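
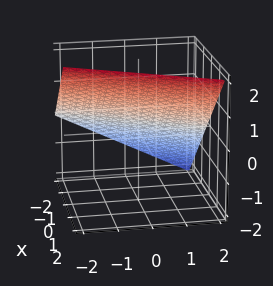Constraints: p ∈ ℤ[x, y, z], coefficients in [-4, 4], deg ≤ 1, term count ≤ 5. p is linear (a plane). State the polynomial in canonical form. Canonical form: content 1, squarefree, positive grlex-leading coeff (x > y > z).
2*x - y - 2*z + 2

First, the degree is 1 — every cross-section is a straight line — this is a plane.
Next, from the visible intercepts: it meets the z-axis at z = 1 (among the integer gridlines); it crosses the x-axis at the gridline x = -1.
Finally, the integer polynomial consistent with all of this is the stated p. Check: (0, 2, 0) on the y-axis lies on the surface, and p(0, 2, 0) = 0. ✓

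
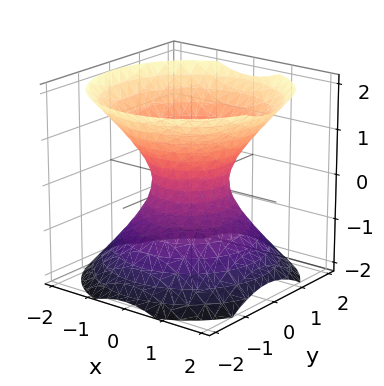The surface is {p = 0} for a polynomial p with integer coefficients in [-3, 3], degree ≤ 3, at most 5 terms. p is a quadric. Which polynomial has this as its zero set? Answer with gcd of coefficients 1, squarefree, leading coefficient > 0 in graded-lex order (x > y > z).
3*x^2 + 3*y^2 - 3*z^2 - 2

First, degree: one connected sheet with a waist; a quadric, so deg p = 2.
Next, symmetries: rotational symmetry about the z-axis ⇒ p depends on x, y only through x² + y²; the z ↦ −z reflection is a symmetry, so z appears only in even powers.
Then, checking where it meets the axes: the surface avoids every integer z-axis point in the box; a circular section at z = -1 has radius between 1 and 2.
Finally, the integer polynomial consistent with all of this is the stated p.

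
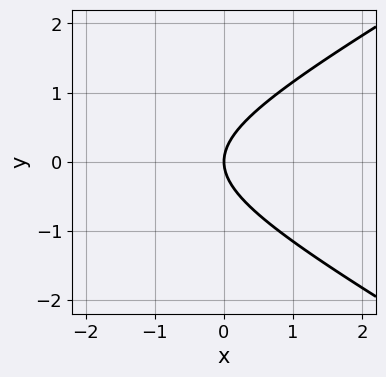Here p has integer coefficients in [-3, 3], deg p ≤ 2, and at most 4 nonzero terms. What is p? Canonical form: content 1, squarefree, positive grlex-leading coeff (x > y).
x^2 - 3*y^2 + 3*x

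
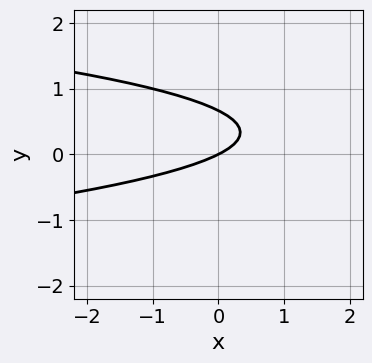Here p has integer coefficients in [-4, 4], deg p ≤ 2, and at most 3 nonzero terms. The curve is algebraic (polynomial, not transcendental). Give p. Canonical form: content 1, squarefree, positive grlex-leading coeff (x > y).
3*y^2 + x - 2*y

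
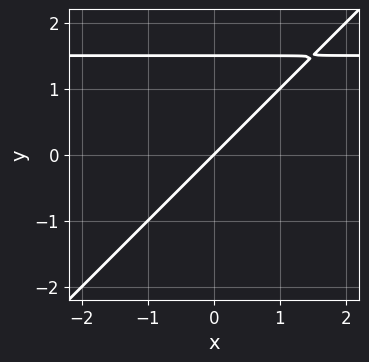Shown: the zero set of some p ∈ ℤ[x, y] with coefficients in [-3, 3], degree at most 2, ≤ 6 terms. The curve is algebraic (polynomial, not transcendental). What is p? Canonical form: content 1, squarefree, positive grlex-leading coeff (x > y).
2*x*y - 2*y^2 - 3*x + 3*y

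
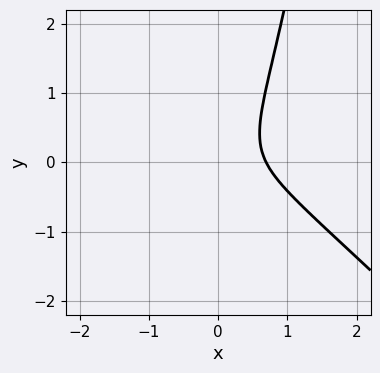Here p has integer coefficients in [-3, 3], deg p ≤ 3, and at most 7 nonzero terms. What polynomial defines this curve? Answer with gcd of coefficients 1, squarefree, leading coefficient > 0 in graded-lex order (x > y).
3*x^3 + 3*x^2*y + x*y - 2*y^2 - 1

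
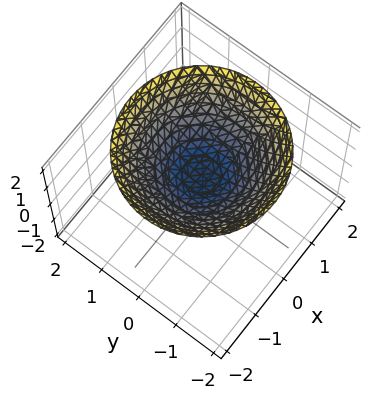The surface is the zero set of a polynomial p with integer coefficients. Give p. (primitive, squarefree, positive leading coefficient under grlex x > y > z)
x^2 + y^2 - 2*z + 1

First, degree: the shape is more complex than any degree-1 surface, so deg p = 2.
Next, symmetries: the surface is invariant under rotation about z: p = q(x² + y², z).
Next, reading off the gridlines: it misses every integer gridline on the y-axis; a circular section at z = 1 has radius exactly 1; it misses every integer gridline on the x-axis.
Finally, matching integer coefficients to the picture gives p.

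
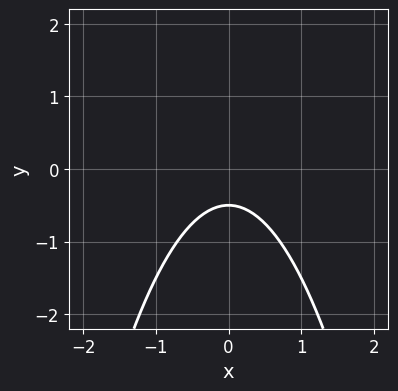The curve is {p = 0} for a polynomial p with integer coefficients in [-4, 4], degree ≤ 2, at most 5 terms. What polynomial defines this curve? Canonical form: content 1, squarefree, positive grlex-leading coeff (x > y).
2*x^2 + 2*y + 1

1. The degree is 2 — the shape is more complex than any degree-1 curve.
2. Symmetries: the x ↦ −x reflection is a symmetry, so x appears only in even powers.
3. From the visible intercepts: it misses every integer gridline on the x-axis.
4. Solving for integer coefficients yields p as stated.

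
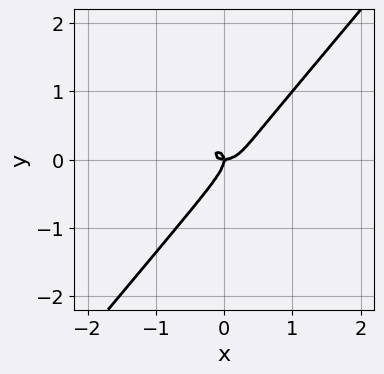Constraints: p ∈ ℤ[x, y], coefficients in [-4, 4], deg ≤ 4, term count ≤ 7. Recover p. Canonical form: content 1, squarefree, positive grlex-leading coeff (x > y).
2*x^3 - x^2*y + 3*x*y^2 - 3*y^3 - x*y

1. The degree is 3 — no degree-2 curve has this shape.
2. Against the integer gridlines: one x-axis crossing is at x = 0; it meets the y-axis at y = 0 (among the integer gridlines).
3. The integer polynomial consistent with all of this is the stated p.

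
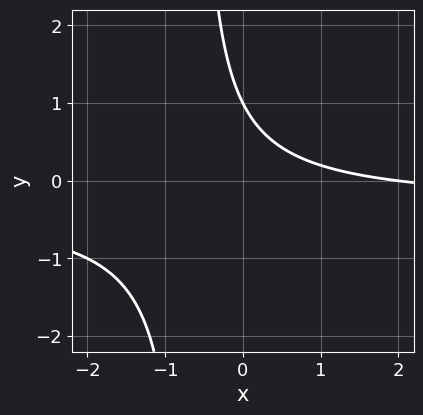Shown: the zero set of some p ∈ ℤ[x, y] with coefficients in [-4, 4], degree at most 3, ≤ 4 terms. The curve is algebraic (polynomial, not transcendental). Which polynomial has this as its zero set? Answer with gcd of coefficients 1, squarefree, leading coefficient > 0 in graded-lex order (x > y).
3*x*y + x + 2*y - 2

First, the degree is 2 — a generic line meets the curve in up to 2 points.
Then, against the integer gridlines: it crosses the x-axis at the gridline x = 2; one y-axis crossing is at y = 1.
Finally, these observations pin down the coefficients.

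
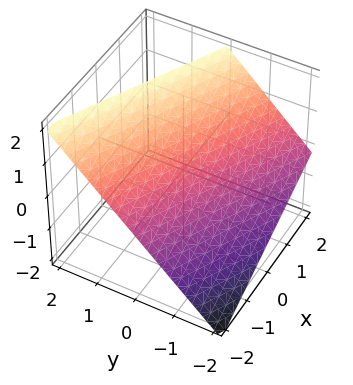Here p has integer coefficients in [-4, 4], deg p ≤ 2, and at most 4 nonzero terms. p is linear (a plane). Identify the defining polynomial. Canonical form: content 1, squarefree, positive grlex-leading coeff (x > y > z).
First, the degree is 1 — every cross-section is a straight line — this is a plane.
Then, against the integer gridlines: it meets the y-axis at y = -1 (among the integer gridlines); one z-axis crossing is at z = 1; it crosses the x-axis at the gridline x = -2.
Finally, assembling these constraints gives the stated polynomial.

x + 2*y - 2*z + 2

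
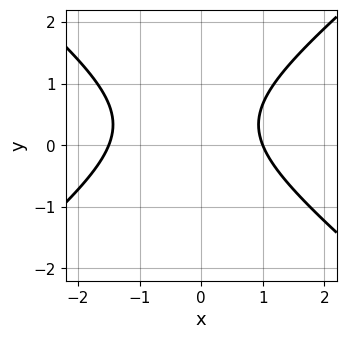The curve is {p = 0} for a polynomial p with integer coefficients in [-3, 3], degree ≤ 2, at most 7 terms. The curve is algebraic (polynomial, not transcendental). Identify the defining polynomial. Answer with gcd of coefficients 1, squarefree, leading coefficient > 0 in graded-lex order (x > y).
2*x^2 - 3*y^2 + x + 2*y - 3

Degree: no degree-1 curve has this shape, so deg p = 2.
Reading off the gridlines: it crosses the x-axis at the gridline x = 1; the curve avoids every integer y-axis point in the box.
Fitting integer coefficients to these (and the overall shape) gives p.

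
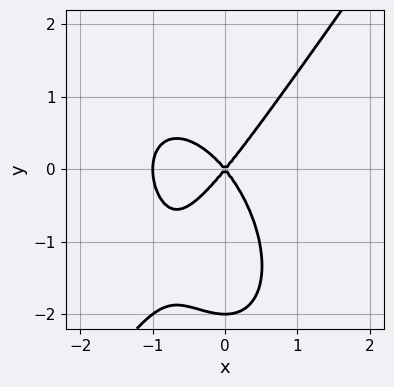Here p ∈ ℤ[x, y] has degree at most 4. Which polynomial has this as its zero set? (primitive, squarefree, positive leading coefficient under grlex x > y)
(a) deg p = 3. No degree-2 curve has this shape.
(b) From the visible intercepts: the y-axis gridline crossings are at y ∈ {-2, 0}; the x-axis gridline crossings are at x ∈ {-1, 0}.
(c) Matching integer coefficients to the picture gives p.

3*x^3 - y^3 + 3*x^2 - 2*y^2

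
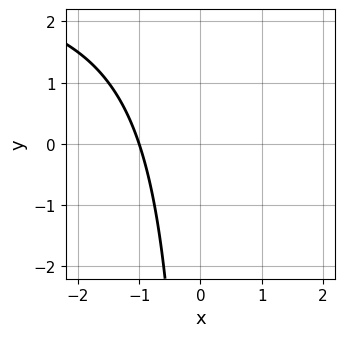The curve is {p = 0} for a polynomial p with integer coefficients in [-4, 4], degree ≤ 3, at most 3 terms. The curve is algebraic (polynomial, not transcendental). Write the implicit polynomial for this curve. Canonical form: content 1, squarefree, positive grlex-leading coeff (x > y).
1. deg p = 2. The shape is more complex than any degree-1 curve.
2. From the axis intercepts and sections: no y-intercept at any integer in the box; it crosses the x-axis at the gridline x = -1.
3. Matching integer coefficients to the picture gives p.

x*y - 3*x - 3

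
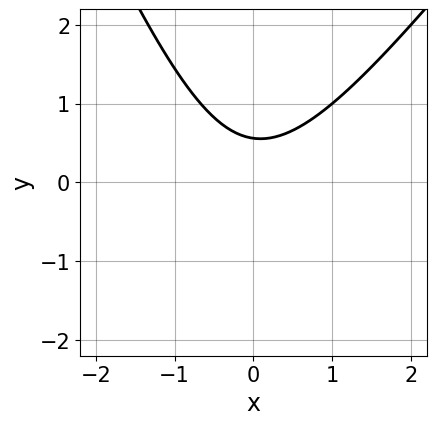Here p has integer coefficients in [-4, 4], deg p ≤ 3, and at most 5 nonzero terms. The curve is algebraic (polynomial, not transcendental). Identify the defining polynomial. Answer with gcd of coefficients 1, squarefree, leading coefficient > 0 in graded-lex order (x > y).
3*x^2 - x*y - y^2 - 3*y + 2

The degree is 2 — a generic line meets the curve in up to 2 points.
Observable constraints: no x-intercept at any integer in the box.
Fitting integer coefficients to these (and the overall shape) gives p.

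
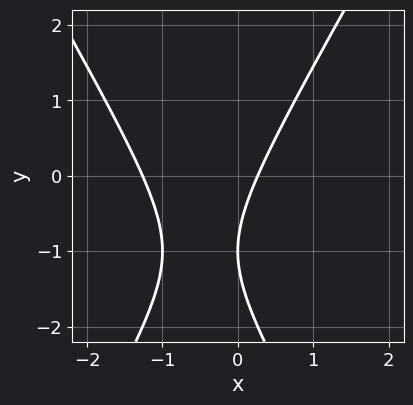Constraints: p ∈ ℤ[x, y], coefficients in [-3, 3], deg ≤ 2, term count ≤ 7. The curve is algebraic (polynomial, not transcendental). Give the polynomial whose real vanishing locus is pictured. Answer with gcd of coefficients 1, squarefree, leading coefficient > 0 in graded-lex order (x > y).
First, degree: no degree-1 curve has this shape, so deg p = 2.
Then, observable constraints: it crosses the y-axis at the gridline y = -1.
Finally, together with the visible shape, these determine p as stated.

3*x^2 - y^2 + 3*x - 2*y - 1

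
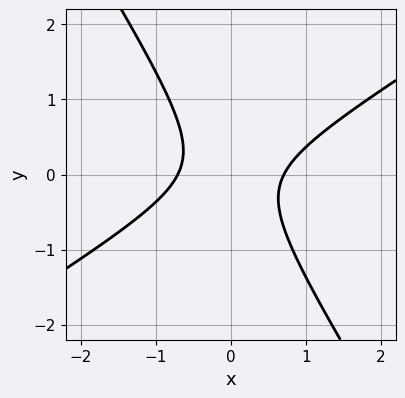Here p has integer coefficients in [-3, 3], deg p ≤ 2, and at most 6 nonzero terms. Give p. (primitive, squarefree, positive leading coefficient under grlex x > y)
2*x^2 - 2*x*y - 2*y^2 - 1

First, the degree is 2 — no degree-1 curve has this shape.
Then, against the integer gridlines: no y-intercept at any integer in the box.
Finally, together with the visible shape, these determine p as stated.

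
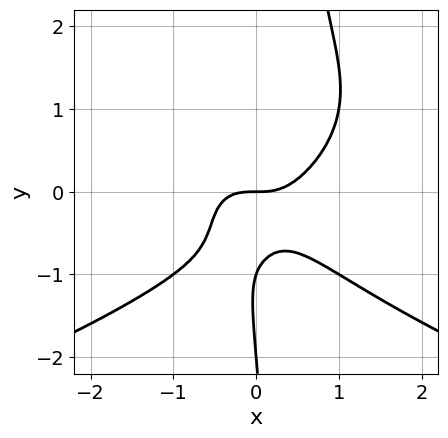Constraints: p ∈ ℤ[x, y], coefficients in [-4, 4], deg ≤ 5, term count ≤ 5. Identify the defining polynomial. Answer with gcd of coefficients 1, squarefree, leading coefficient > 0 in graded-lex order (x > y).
1. Degree: the shape is more complex than any degree-3 curve, so deg p = 4.
2. Observable constraints: the y-axis gridline crossings are at y ∈ {-2, -1, 0}; it meets the x-axis at x = 0 (among the integer gridlines).
3. Putting this together gives p.

3*x*y^3 + 3*x^3 - y^3 - 3*y^2 - 2*y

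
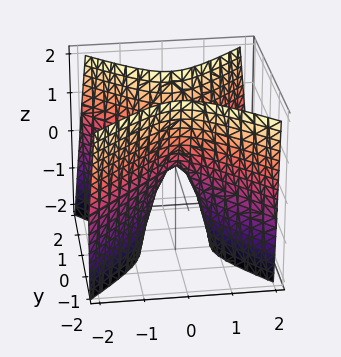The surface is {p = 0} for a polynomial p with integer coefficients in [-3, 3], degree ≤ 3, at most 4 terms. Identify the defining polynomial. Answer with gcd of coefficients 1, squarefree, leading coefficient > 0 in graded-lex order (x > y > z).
(a) The degree is 2 — a saddle surface; a quadric.
(b) Symmetries: it's symmetric under y → −y, forcing even powers of y; the x ↦ −x reflection is a symmetry, so x appears only in even powers.
(c) Against the integer gridlines: it meets the x-axis at x = 0 (among the integer gridlines); it crosses the y-axis at the gridline y = 0.
(d) Solving for integer coefficients yields p as stated.

3*x^2 - 3*y^2 + z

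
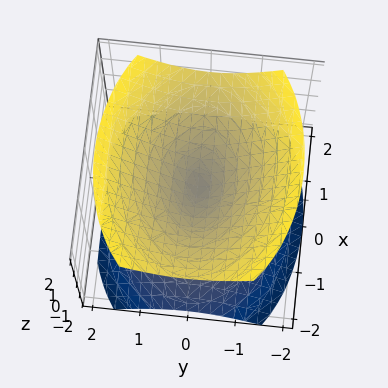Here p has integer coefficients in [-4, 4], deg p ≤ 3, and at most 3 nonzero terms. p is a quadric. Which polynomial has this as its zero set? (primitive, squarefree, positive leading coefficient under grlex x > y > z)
x^2 + 2*y^2 - 2*z^2

1. I count 2 distinct pieces.
2. The degree is 2 — two nappes meeting at a single point; a quadric.
3. Symmetries: mirror symmetry x ↦ −x ⇒ only even powers of x; it's symmetric under y → −y, forcing even powers of y; the z ↦ −z reflection is a symmetry, so z appears only in even powers.
4. From the visible intercepts: one y-axis crossing is at y = 0; it crosses the z-axis at the gridline z = 0; it crosses the x-axis at the gridline x = 0.
5. Matching integer coefficients to the picture gives p.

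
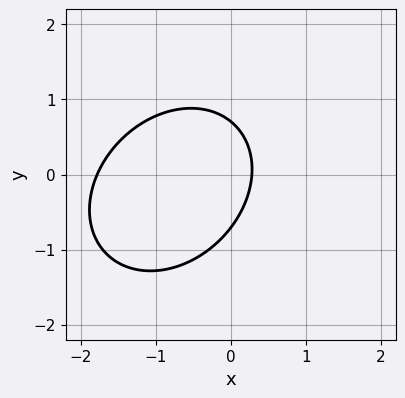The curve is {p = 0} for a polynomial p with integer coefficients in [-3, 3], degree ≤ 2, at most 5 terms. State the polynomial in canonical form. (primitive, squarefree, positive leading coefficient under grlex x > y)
First, the degree is 2 — a generic line meets the curve in up to 2 points.
Finally, putting this together gives p.

2*x^2 - x*y + 2*y^2 + 3*x - 1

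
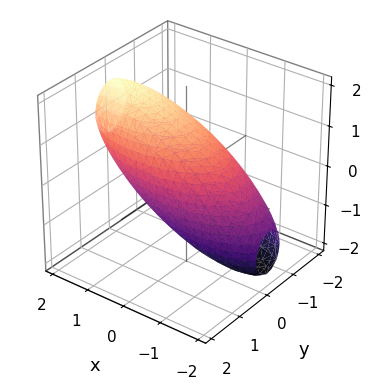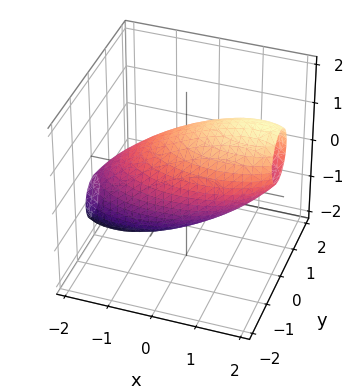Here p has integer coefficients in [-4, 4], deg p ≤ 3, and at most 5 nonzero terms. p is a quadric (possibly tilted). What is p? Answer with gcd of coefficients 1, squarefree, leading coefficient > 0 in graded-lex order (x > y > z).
The degree is 2 — a generic line meets the surface in up to 2 points.
Observable constraints: among the integer gridlines, it crosses the y-axis at y ∈ {-1, 1}.
The integer polynomial consistent with all of this is the stated p.

x^2 - 2*x*z + 3*y^2 + 2*z^2 - 3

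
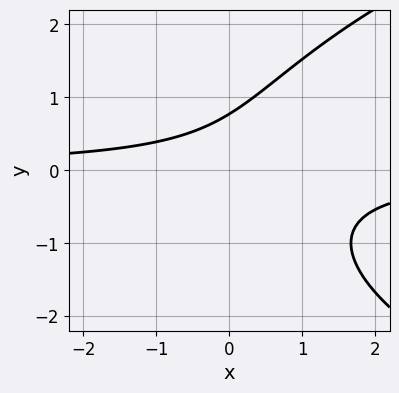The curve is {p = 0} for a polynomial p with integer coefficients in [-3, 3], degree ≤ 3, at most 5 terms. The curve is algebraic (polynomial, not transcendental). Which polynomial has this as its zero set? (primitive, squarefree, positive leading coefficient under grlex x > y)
y^3 - 3*x*y + 2*y - 2

First, degree: no degree-2 curve has this shape, so deg p = 3.
Next, from the visible intercepts: it misses every integer gridline on the x-axis.
Finally, matching integer coefficients to the picture gives p.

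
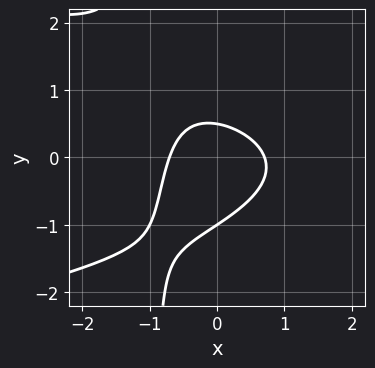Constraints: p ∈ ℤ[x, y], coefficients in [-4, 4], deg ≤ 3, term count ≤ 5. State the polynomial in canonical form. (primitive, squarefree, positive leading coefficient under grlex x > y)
2*x*y^2 + 2*x^2 + 2*y^2 + y - 1

1. The degree is 3 — no degree-2 curve has this shape.
2. Checking where it meets the axes: one y-axis crossing is at y = -1.
3. Assembling these constraints gives the stated polynomial.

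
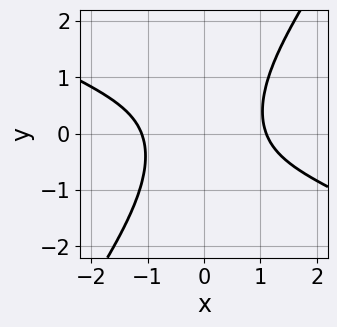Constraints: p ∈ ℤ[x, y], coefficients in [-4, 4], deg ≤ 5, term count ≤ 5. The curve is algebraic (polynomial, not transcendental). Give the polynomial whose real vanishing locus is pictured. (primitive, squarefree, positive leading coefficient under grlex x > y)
2*x^4 + 3*x^3*y - 3*x^2*y^2 - y^2 - 3

1. The degree is 4 — a generic line meets the curve in up to 4 points.
2. Against the integer gridlines: no y-intercept at any integer in the box.
3. Solving for integer coefficients yields p as stated.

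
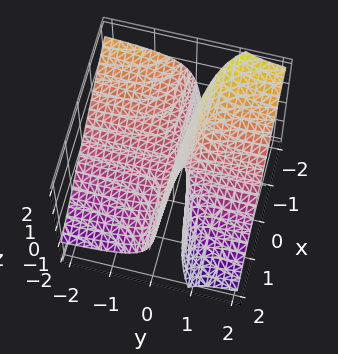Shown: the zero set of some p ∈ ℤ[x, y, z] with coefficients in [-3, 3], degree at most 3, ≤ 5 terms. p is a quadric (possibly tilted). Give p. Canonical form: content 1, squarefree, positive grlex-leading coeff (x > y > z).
(a) deg p = 2.
(b) Against the integer gridlines: every point of the y-axis in the box is on the surface; every point of the x-axis in the box is on the surface; it meets the z-axis at z = 0 (among the integer gridlines).
(c) Assembling these constraints gives the stated polynomial.

2*x*y + 3*y*z - z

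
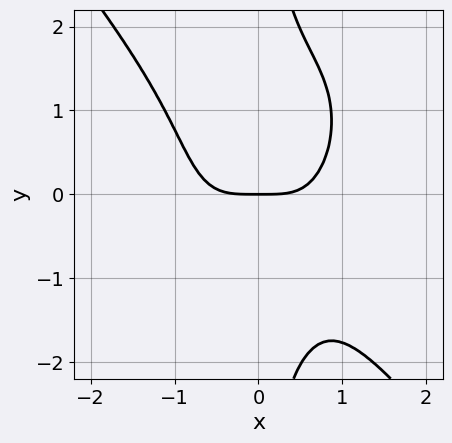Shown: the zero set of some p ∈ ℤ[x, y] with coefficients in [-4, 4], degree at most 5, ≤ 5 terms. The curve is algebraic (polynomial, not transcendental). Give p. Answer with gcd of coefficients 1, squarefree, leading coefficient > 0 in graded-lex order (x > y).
2*x^4 + x*y^3 - 2*y

The degree is 4 — no degree-3 curve has this shape.
Observable constraints: it meets the y-axis at y = 0 (among the integer gridlines); it meets the x-axis at x = 0 (among the integer gridlines).
These observations pin down the coefficients.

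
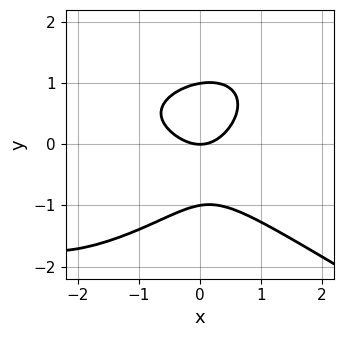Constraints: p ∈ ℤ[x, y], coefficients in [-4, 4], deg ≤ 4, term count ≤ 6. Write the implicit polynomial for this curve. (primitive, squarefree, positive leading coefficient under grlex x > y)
(a) The degree is 3 — a generic line meets the curve in up to 3 points.
(b) Observable constraints: among the integer gridlines, it crosses the y-axis at y ∈ {-1, 0, 1}; one x-axis crossing is at x = 0.
(c) Putting this together gives p.

x^3 - x*y^2 + 3*y^3 + 3*x^2 - 3*y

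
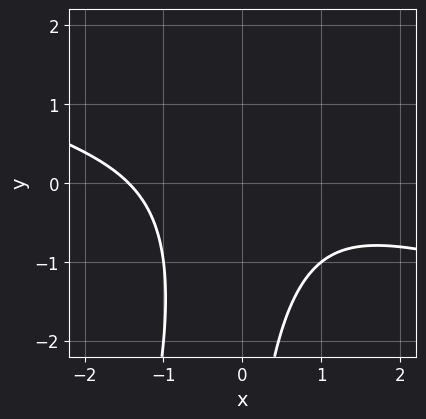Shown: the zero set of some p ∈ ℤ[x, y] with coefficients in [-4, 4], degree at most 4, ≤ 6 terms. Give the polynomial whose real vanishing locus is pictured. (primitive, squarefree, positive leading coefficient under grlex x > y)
x^3 + 3*x^2*y - x*y^2 + 3

1. Degree: a generic line meets the curve in up to 3 points, so deg p = 3.
2. From the visible intercepts: no y-intercept at any integer in the box.
3. Together with the visible shape, these determine p as stated.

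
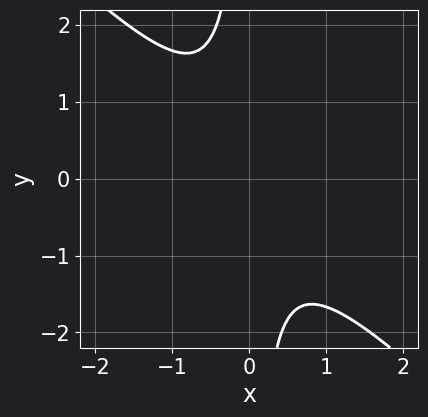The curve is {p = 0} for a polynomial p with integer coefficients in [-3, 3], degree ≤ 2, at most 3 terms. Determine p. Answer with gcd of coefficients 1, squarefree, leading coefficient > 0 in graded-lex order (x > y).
3*x^2 + 3*x*y + 2

(a) The degree is 2 — the shape is more complex than any degree-1 curve.
(b) Checking where it meets the axes: the curve avoids every integer y-axis point in the box; no x-intercept at any integer in the box.
(c) The integer polynomial consistent with all of this is the stated p.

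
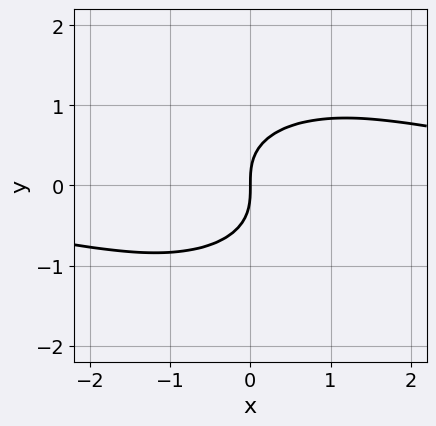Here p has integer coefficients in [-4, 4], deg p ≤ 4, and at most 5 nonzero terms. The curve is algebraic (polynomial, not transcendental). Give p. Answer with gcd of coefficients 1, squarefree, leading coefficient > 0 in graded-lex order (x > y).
x^2*y + 2*y^3 - 2*x

(a) Degree: a generic line meets the curve in up to 3 points, so deg p = 3.
(b) From the axis intercepts and sections: it crosses the x-axis at the gridline x = 0; one y-axis crossing is at y = 0.
(c) These observations pin down the coefficients.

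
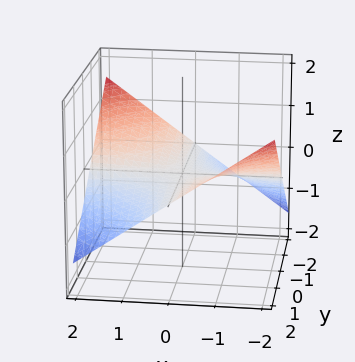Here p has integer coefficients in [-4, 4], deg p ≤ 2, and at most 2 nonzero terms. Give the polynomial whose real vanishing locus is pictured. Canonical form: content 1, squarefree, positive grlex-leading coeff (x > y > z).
x*y + 3*z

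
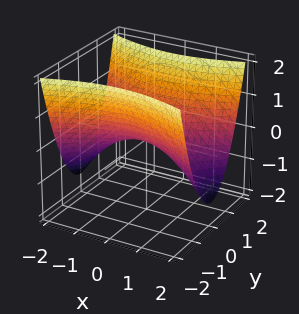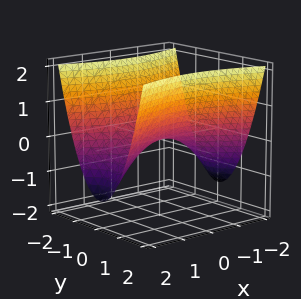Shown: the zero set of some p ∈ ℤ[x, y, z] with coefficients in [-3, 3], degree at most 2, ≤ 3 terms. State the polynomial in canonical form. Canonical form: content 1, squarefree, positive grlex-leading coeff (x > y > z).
First, the degree is 2 — a saddle surface; a quadric.
Next, symmetries: it's symmetric under y → −y, forcing even powers of y; mirror symmetry x ↦ −x ⇒ only even powers of x.
Next, from the axis intercepts and sections: it meets the y-axis at y = 0 (among the integer gridlines); it crosses the z-axis at the gridline z = 0; it meets the x-axis at x = 0 (among the integer gridlines).
Finally, matching integer coefficients to the picture gives p.

x^2 - 3*y^2 + 3*z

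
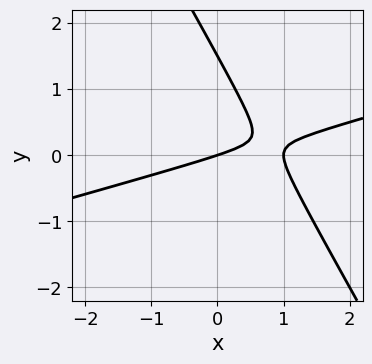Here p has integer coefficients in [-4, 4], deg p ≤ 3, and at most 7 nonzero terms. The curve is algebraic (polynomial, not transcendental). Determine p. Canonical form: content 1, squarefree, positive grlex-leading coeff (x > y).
x^2 - 3*x*y - 2*y^2 - x + 3*y

First, deg p = 2. A generic line meets the curve in up to 2 points.
Next, from the visible intercepts: the x-axis gridline crossings are at x ∈ {0, 1}; one y-axis crossing is at y = 0.
Finally, assembling these constraints gives the stated polynomial.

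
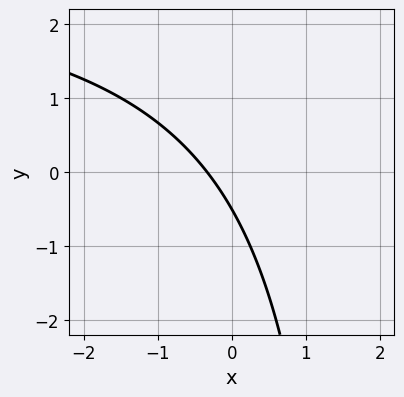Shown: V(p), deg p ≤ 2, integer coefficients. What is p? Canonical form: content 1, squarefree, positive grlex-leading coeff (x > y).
x*y - 3*x - 2*y - 1

1. Degree: the shape is more complex than any degree-1 curve, so deg p = 2.
2. Solving for integer coefficients yields p as stated.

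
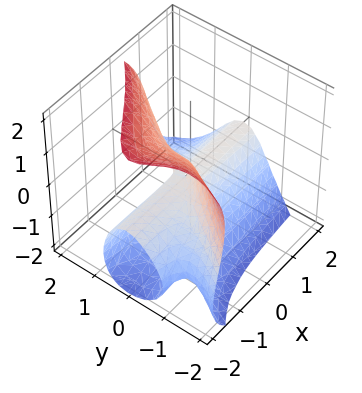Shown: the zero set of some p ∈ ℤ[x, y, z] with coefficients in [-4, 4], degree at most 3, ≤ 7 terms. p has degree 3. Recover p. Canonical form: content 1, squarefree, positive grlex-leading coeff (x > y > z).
3*x*y^2 - 2*y^3 + z^3 + 2*x*z + y^2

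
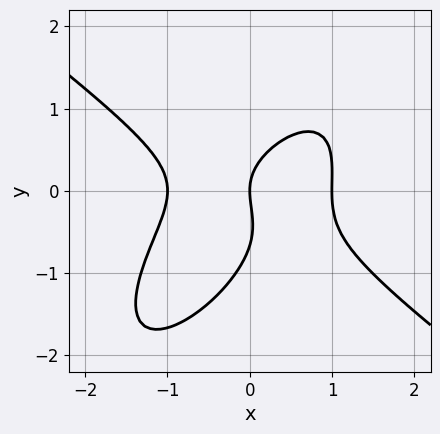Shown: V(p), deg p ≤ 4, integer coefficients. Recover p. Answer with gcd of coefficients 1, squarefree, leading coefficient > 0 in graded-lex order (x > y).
3*x^3 - 3*x*y^2 + 3*y^3 + 2*y^2 - 3*x

deg p = 3.
Observable constraints: the x-axis gridline crossings are at x ∈ {-1, 0, 1}; it meets the y-axis at y = 0 (among the integer gridlines).
Putting this together gives p.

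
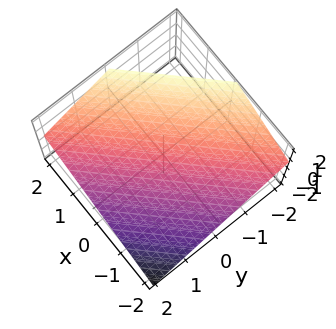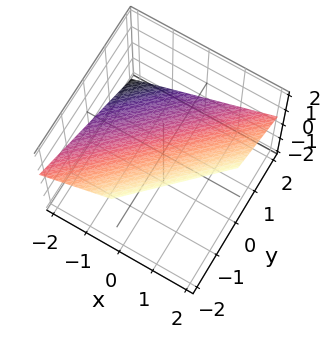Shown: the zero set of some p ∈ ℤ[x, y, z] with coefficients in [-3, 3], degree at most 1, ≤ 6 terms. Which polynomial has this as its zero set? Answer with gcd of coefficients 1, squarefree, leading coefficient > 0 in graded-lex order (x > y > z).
1. deg p = 1. Every cross-section is a straight line — this is a plane.
2. Observable constraints: it meets the y-axis at y = 1 (among the integer gridlines); one x-axis crossing is at x = -1.
3. Solving for integer coefficients yields p as stated.

2*x - 2*y - 3*z + 2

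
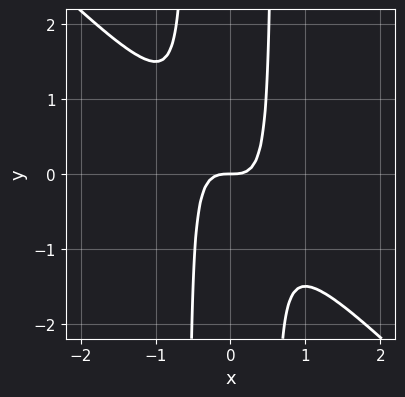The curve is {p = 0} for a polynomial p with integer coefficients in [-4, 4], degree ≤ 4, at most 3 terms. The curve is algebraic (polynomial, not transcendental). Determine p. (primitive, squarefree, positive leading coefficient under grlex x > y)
3*x^3 + 3*x^2*y - y

(a) The degree is 3 — the shape is more complex than any degree-2 curve.
(b) From the axis intercepts and sections: one y-axis crossing is at y = 0; it crosses the x-axis at the gridline x = 0.
(c) Fitting integer coefficients to these (and the overall shape) gives p.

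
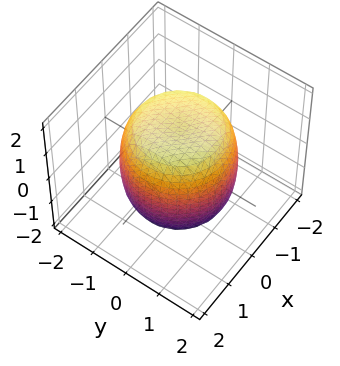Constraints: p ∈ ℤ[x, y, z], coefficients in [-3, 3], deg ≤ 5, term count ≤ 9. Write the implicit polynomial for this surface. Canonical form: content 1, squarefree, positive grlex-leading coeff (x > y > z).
First, the degree is 4 — the shape is more complex than any degree-3 surface.
Then, symmetry: every cross-section ⟂ z is a circle, so x, y appear only via x² + y².
Then, observable constraints: a circular section at z = 1 has radius between 1 and 2.
Finally, fitting integer coefficients to these (and the overall shape) gives p.

x^4 + 2*x^2*y^2 + y^4 - x^2 - y^2 + z^2 - 2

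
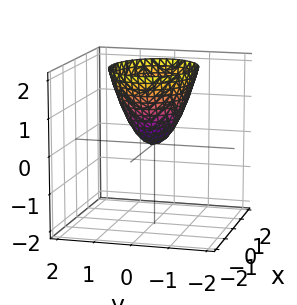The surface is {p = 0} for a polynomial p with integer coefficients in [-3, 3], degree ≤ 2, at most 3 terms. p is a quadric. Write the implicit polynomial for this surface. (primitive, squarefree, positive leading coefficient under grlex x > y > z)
2*x^2 + 3*y^2 - 2*z

(a) The degree is 2 — a paraboloid; a quadric.
(b) Symmetries: it's symmetric under y → −y, forcing even powers of y; it's symmetric under x → −x, forcing even powers of x.
(c) Observable constraints: it crosses the y-axis at the gridline y = 0; one z-axis crossing is at z = 0; it meets the x-axis at x = 0 (among the integer gridlines).
(d) Fitting integer coefficients to these (and the overall shape) gives p.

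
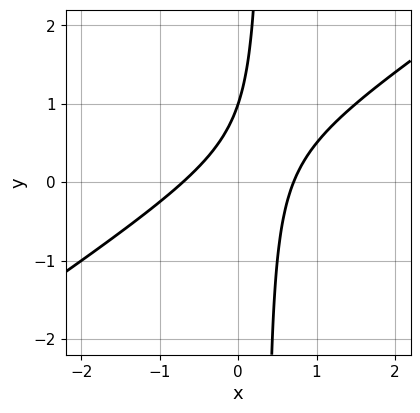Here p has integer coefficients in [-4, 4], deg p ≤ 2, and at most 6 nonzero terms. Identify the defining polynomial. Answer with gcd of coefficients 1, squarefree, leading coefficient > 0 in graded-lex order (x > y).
2*x^2 - 3*x*y + y - 1

1. Degree: the shape is more complex than any degree-1 curve, so deg p = 2.
2. From the axis intercepts and sections: it meets the y-axis at y = 1 (among the integer gridlines).
3. Matching integer coefficients to the picture gives p.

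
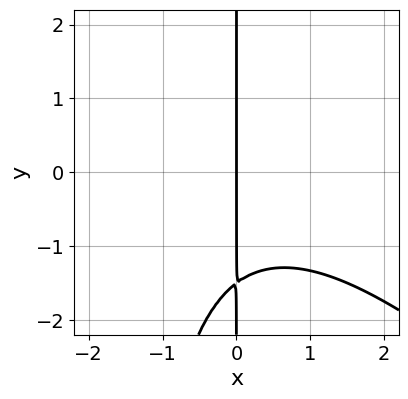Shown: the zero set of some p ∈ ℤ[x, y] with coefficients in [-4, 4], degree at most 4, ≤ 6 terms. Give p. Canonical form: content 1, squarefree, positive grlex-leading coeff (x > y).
x^3 + x^2*y + 2*x*y + 3*x

1. The degree is 3 — a generic line meets the curve in up to 3 points.
2. Reading off the gridlines: the visible y-axis segment lies entirely on the curve; it crosses the x-axis at the gridline x = 0.
3. Solving for integer coefficients yields p as stated.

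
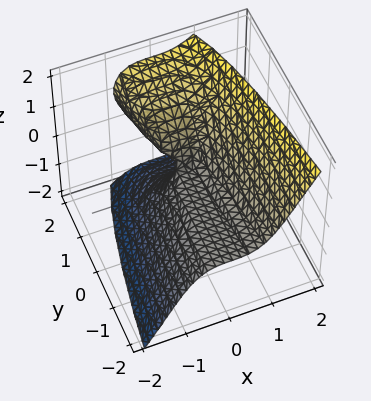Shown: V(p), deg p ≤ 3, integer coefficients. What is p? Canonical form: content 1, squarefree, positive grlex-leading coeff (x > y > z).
3*x^3 - z^3 + 2*y*z - z

First, the degree is 3 — the shape is more complex than any degree-2 surface.
Then, from the axis intercepts and sections: one x-axis crossing is at x = 0; it meets the z-axis at z = 0 (among the integer gridlines); every point of the y-axis in the box is on the surface.
Finally, assembling these constraints gives the stated polynomial.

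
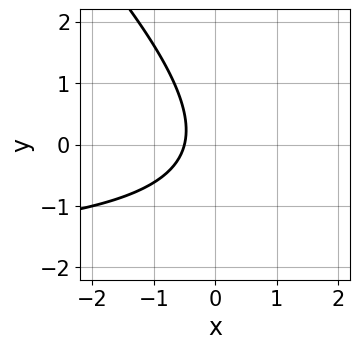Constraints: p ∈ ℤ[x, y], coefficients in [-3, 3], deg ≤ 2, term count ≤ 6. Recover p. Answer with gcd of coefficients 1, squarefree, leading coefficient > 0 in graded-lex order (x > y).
x*y + y^2 + 2*x + 1

(a) deg p = 2.
(b) Against the integer gridlines: no y-intercept at any integer in the box.
(c) Matching integer coefficients to the picture gives p.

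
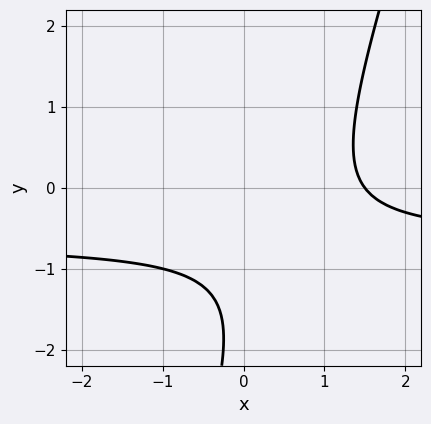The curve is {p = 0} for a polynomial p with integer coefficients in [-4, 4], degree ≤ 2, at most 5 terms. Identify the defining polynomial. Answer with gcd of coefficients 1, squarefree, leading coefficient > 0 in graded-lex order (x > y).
3*x*y - y^2 + 2*x - 3*y - 3

1. Degree: a generic line meets the curve in up to 2 points, so deg p = 2.
2. Reading off the gridlines: it misses every integer gridline on the y-axis.
3. Matching integer coefficients to the picture gives p.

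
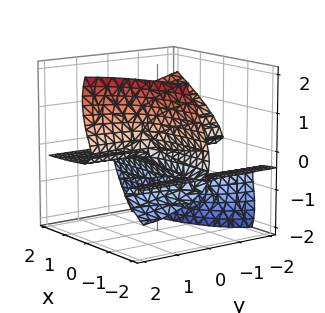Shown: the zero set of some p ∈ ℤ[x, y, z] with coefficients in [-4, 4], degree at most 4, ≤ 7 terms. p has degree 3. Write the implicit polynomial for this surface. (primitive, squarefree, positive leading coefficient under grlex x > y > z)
First, I count 2 distinct pieces. They look like related sheets of one shape, so recover p as a whole.
Then, degree: no degree-2 surface has this shape, so deg p = 3.
Next, checking where it meets the axes: every point of the y-axis in the box is on the surface; the visible x-axis segment lies entirely on the surface.
Finally, matching integer coefficients to the picture gives p.

3*x*y*z - 3*y*z^2 + 2*z^3 + x*y + z^2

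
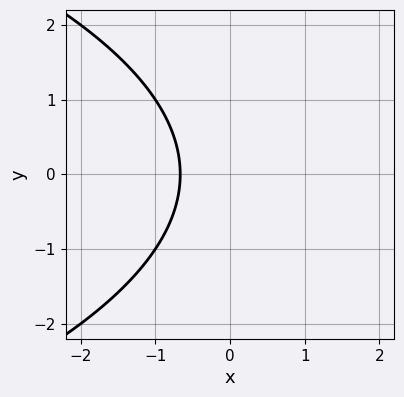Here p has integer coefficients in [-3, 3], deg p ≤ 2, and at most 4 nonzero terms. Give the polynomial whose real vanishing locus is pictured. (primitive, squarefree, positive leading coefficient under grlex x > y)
y^2 + 3*x + 2

(a) deg p = 2. No degree-1 curve has this shape.
(b) Symmetries: the y ↦ −y reflection is a symmetry, so y appears only in even powers.
(c) Against the integer gridlines: the curve avoids every integer y-axis point in the box.
(d) Solving for integer coefficients yields p as stated.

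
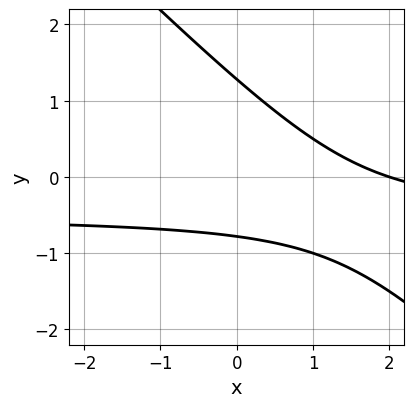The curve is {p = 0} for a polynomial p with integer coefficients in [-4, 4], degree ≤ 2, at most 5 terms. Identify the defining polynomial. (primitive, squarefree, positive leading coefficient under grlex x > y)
1. deg p = 2. No degree-1 curve has this shape.
2. Checking where it meets the axes: it meets the x-axis at x = 2 (among the integer gridlines).
3. Assembling these constraints gives the stated polynomial.

2*x*y + 2*y^2 + x - y - 2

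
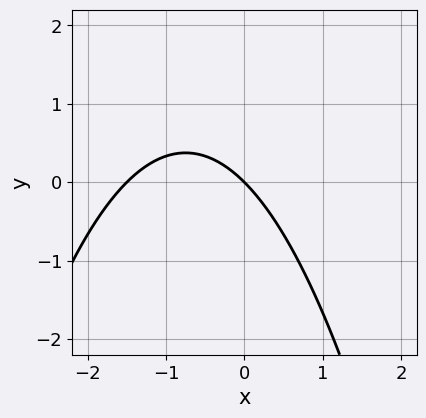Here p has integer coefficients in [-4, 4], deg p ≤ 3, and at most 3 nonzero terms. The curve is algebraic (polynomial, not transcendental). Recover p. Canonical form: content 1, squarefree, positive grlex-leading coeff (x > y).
2*x^2 + 3*x + 3*y

(a) Degree: the shape is more complex than any degree-1 curve, so deg p = 2.
(b) From the axis intercepts and sections: it crosses the y-axis at the gridline y = 0; it meets the x-axis at x = 0 (among the integer gridlines).
(c) Together with the visible shape, these determine p as stated.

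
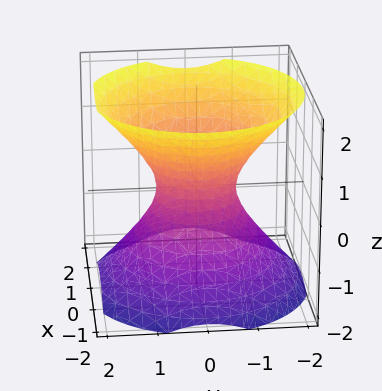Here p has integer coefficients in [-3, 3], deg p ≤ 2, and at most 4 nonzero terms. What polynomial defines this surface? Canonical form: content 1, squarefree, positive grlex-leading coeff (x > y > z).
deg p = 2. One connected sheet with a waist; a quadric.
Symmetries: mirror symmetry z ↦ −z ⇒ only even powers of z; the z-axis is an axis of rotation, so x and y enter only as x² + y².
From the axis intercepts and sections: the surface avoids every integer z-axis point in the box; a circular section at z = 1 has radius between 1 and 2.
Assembling these constraints gives the stated polynomial.

3*x^2 + 3*y^2 - 3*z^2 - 2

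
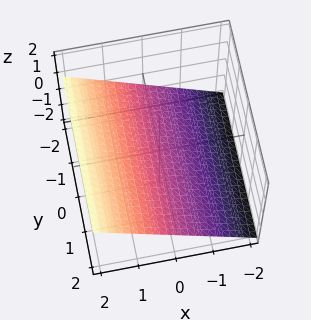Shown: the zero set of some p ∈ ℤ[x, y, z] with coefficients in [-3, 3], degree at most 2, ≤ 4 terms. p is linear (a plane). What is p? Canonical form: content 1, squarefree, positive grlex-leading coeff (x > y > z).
2*x - 3*z - 2

1. Degree: every cross-section is a straight line — this is a plane, so deg p = 1.
2. Observable constraints: it crosses the x-axis at the gridline x = 1; the surface avoids every integer y-axis point in the box.
3. Solving for integer coefficients yields p as stated.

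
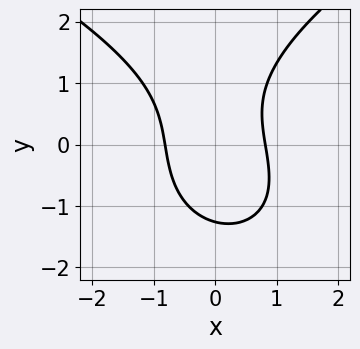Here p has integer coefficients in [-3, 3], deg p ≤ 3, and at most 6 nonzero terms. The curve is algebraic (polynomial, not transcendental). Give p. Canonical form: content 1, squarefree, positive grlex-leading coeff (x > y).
y^3 - 3*x^2 - x*y + 2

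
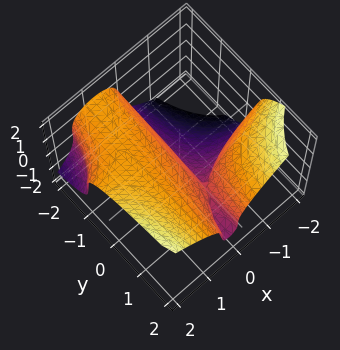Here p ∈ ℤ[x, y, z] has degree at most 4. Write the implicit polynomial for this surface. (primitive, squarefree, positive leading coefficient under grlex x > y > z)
Degree: a generic line meets the surface in up to 3 points, so deg p = 3.
Checking where it meets the axes: it meets the z-axis at z = 0 (among the integer gridlines); it meets the x-axis at x = 0 (among the integer gridlines); every point of the y-axis in the box is on the surface.
Putting this together gives p.

3*x^2*y - 2*z^3 - 3*x*y + 3*x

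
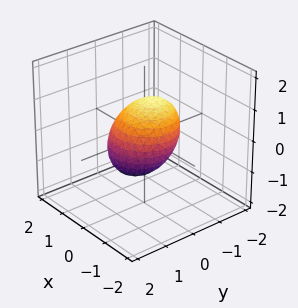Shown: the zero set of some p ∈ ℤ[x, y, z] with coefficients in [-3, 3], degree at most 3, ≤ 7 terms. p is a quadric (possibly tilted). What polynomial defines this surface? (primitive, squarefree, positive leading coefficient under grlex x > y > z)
First, deg p = 2. A generic line meets the surface in up to 2 points.
Next, from the visible intercepts: among the integer gridlines, it crosses the y-axis at y ∈ {-1, 1}; among the integer gridlines, it crosses the z-axis at z ∈ {-1, 1}.
Finally, assembling these constraints gives the stated polynomial. Check: (-1, 0, 0) on the x-axis lies on the surface, and p(-1, 0, 0) = 0. ✓

3*x^2 + 3*y^2 + 2*y*z + 3*z^2 - 3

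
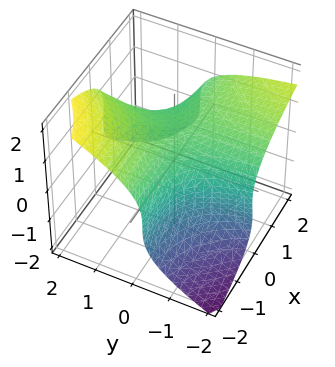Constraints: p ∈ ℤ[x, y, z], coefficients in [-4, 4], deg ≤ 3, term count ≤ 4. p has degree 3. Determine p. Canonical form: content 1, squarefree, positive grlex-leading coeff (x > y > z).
Degree: the shape is more complex than any degree-2 surface, so deg p = 3.
Against the integer gridlines: the surface avoids every integer x-axis point in the box; it misses every integer gridline on the y-axis.
These observations pin down the coefficients.

y*z^2 - 2*z^3 - 3*x*y + 2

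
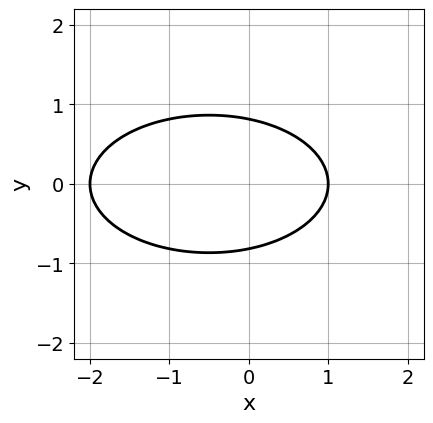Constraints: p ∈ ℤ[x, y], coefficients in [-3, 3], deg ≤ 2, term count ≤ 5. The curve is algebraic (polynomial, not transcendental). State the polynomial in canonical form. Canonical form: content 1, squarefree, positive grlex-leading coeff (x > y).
(a) Degree: a generic line meets the curve in up to 2 points, so deg p = 2.
(b) Symmetries: mirror symmetry y ↦ −y ⇒ only even powers of y.
(c) From the axis intercepts and sections: the x-axis gridline crossings are at x ∈ {-2, 1}.
(d) These observations pin down the coefficients.

x^2 + 3*y^2 + x - 2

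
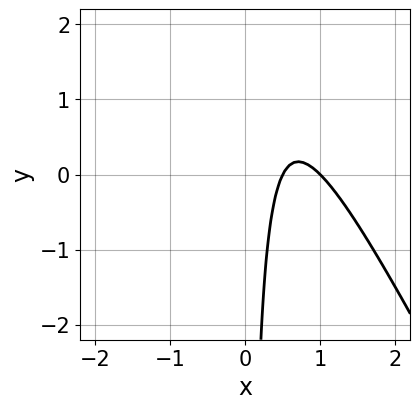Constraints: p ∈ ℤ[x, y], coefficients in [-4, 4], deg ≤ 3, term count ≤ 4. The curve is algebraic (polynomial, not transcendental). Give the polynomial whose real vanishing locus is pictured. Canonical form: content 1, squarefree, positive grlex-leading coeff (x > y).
(a) deg p = 2.
(b) Reading off the gridlines: no y-intercept at any integer in the box; one x-axis crossing is at x = 1.
(c) Fitting integer coefficients to these (and the overall shape) gives p.

2*x^2 + x*y - 3*x + 1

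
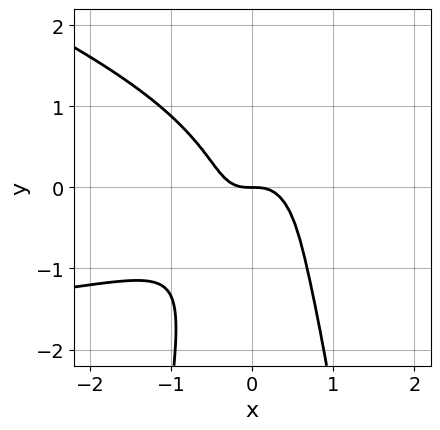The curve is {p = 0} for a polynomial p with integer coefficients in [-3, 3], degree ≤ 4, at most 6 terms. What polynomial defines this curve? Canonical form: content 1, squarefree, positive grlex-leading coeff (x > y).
x^3*y + 3*x^2*y^2 + 3*x^3 + y^3 + y

The degree is 4 — the shape is more complex than any degree-3 curve.
From the axis intercepts and sections: one y-axis crossing is at y = 0; one x-axis crossing is at x = 0.
Putting this together gives p.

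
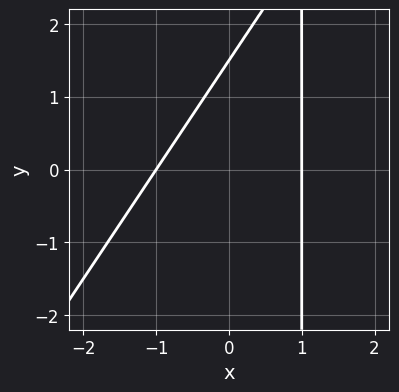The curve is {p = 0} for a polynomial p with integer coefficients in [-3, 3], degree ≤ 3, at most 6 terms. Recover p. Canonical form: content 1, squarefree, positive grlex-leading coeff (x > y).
3*x^2 - 2*x*y + 2*y - 3

Degree: the shape is more complex than any degree-1 curve, so deg p = 2.
Observable constraints: among the integer gridlines, it crosses the x-axis at x ∈ {-1, 1}.
The integer polynomial consistent with all of this is the stated p.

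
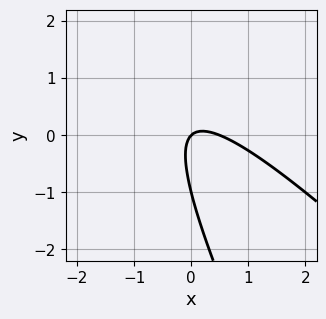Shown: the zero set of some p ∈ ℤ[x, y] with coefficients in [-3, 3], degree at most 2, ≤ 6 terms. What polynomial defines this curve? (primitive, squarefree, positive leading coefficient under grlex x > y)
(a) The degree is 2 — a generic line meets the curve in up to 2 points.
(b) Against the integer gridlines: among the integer gridlines, it crosses the y-axis at y ∈ {-1, 0}; one x-axis crossing is at x = 0.
(c) Together with the visible shape, these determine p as stated.

2*x^2 + 3*x*y + y^2 - x + y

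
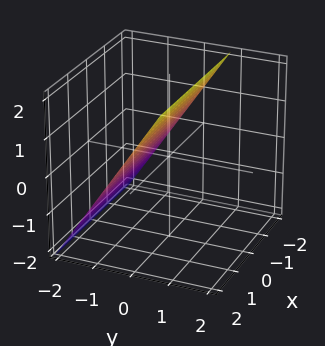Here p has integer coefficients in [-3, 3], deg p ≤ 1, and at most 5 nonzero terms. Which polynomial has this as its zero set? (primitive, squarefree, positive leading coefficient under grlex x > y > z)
1. Degree: every cross-section is a straight line — this is a plane, so deg p = 1.
2. From the axis intercepts and sections: it crosses the z-axis at the gridline z = 1; no x-intercept at any integer in the box.
3. Solving for integer coefficients yields p as stated.

3*y - 2*z + 2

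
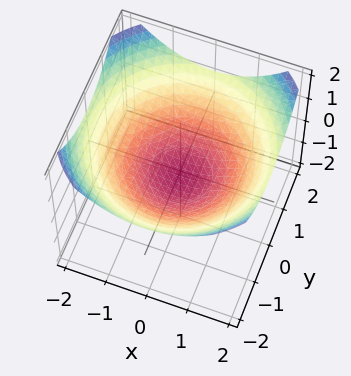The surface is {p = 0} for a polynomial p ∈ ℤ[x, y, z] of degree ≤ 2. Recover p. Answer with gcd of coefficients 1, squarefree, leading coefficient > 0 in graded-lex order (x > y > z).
x^2 + y^2 - 3*z - 1

1. deg p = 2. A generic line meets the surface in up to 2 points.
2. By symmetry, the surface is invariant under rotation about z: p = q(x² + y², z).
3. From the axis intercepts and sections: the x-axis gridline crossings are at x ∈ {-1, 1}; a circular section at z = 0 has radius exactly 1; the y-axis gridline crossings are at y ∈ {-1, 1}.
4. These observations pin down the coefficients.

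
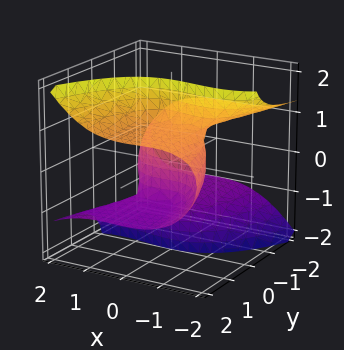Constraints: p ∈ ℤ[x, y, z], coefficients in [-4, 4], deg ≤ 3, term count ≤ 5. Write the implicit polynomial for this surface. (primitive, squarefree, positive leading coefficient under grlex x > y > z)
First, degree: no degree-2 surface has this shape, so deg p = 3.
Then, observable constraints: one y-axis crossing is at y = 0; the visible z-axis segment lies entirely on the surface.
Finally, the integer polynomial consistent with all of this is the stated p.

x^3 + x^2*z - 3*y*z^2 + 3*y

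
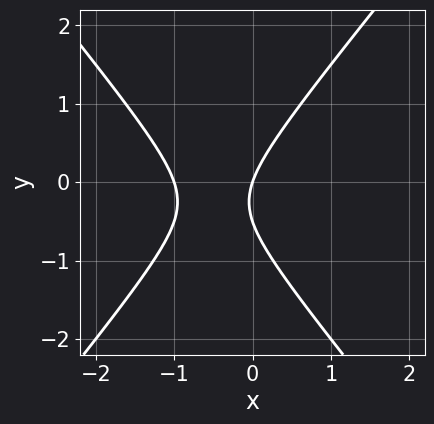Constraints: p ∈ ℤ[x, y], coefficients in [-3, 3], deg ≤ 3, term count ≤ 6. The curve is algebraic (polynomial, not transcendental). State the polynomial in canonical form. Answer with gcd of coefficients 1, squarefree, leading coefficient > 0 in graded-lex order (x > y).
3*x^2 - 2*y^2 + 3*x - y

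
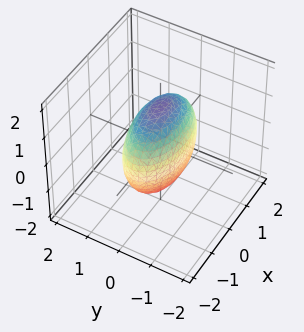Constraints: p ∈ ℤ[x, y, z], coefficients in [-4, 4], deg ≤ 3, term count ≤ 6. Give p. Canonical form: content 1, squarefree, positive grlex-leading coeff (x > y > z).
x^2 + 3*y^2 + z^2 - 2

deg p = 2.
Symmetries: it's symmetric under y → −y, forcing even powers of y; it's symmetric under z → −z, forcing even powers of z; the x ↦ −x reflection is a symmetry, so x appears only in even powers.
Together with the visible shape, these determine p as stated.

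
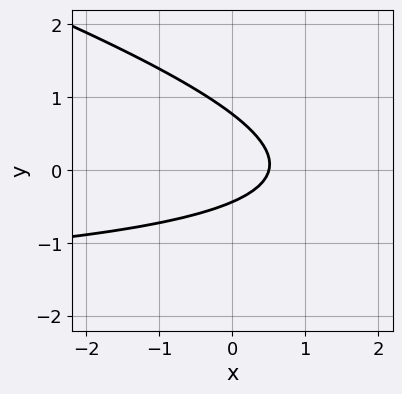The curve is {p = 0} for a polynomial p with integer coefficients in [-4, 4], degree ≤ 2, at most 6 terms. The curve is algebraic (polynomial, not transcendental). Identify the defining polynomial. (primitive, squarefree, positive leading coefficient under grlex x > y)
x*y + 3*y^2 + 2*x - y - 1

1. deg p = 2. The shape is more complex than any degree-1 curve.
2. The integer polynomial consistent with all of this is the stated p.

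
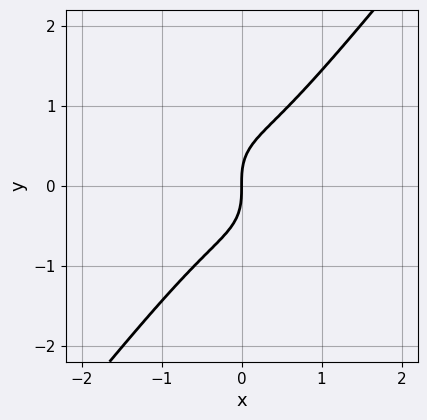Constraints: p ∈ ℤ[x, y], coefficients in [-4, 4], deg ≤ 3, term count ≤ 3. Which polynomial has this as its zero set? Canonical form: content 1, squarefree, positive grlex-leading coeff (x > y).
2*x^3 - y^3 + x

First, deg p = 3. No degree-2 curve has this shape.
Next, checking where it meets the axes: it meets the x-axis at x = 0 (among the integer gridlines); one y-axis crossing is at y = 0.
Finally, assembling these constraints gives the stated polynomial.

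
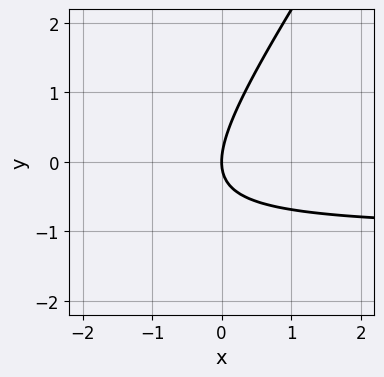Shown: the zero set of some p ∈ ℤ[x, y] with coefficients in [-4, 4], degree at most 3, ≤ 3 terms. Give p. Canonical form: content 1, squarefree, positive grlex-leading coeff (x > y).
3*x*y - 2*y^2 + 3*x

(a) Degree: the shape is more complex than any degree-1 curve, so deg p = 2.
(b) Reading off the gridlines: it crosses the y-axis at the gridline y = 0; it meets the x-axis at x = 0 (among the integer gridlines).
(c) Putting this together gives p.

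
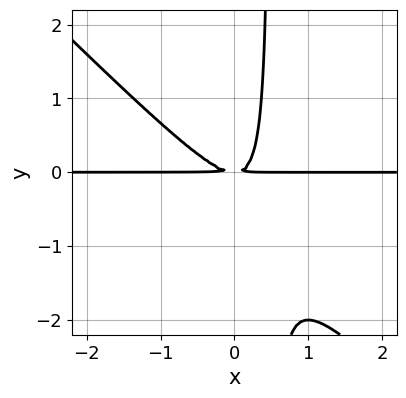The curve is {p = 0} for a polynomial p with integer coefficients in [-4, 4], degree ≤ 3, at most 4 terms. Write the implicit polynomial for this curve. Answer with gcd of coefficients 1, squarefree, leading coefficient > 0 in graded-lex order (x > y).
1. The degree is 3 — no degree-2 curve has this shape.
2. From the axis intercepts and sections: every point of the x-axis in the box is on the curve.
3. Matching integer coefficients to the picture gives p.

2*x^2*y + 2*x*y^2 - y^2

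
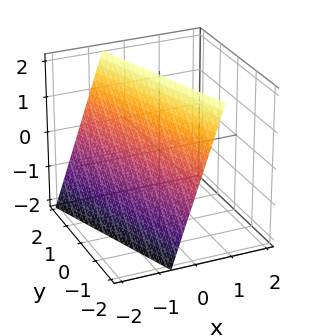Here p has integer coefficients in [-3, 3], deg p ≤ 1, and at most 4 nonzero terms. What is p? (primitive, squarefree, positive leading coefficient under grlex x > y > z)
3*x + y - z + 2

(a) The degree is 1 — every cross-section is a straight line — this is a plane.
(b) From the axis intercepts and sections: it meets the z-axis at z = 2 (among the integer gridlines); one y-axis crossing is at y = -2.
(c) Solving for integer coefficients yields p as stated.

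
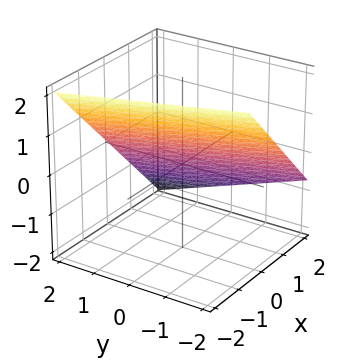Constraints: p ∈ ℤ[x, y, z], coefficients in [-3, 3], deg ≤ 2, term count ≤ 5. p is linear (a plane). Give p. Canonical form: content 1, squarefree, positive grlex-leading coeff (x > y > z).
(a) The degree is 1 — every cross-section is a straight line — this is a plane.
(b) From the axis intercepts and sections: it meets the y-axis at y = 2 (among the integer gridlines).
(c) These observations pin down the coefficients.

3*x + y + 3*z - 2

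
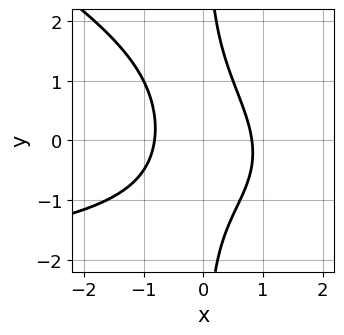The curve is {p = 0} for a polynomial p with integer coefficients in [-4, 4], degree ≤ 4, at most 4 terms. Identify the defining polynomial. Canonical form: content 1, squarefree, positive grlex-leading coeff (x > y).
(a) The degree is 3 — the shape is more complex than any degree-2 curve.
(b) Observable constraints: the curve avoids every integer y-axis point in the box.
(c) These observations pin down the coefficients.

x^2*y + 2*x*y^2 + 3*x^2 - 2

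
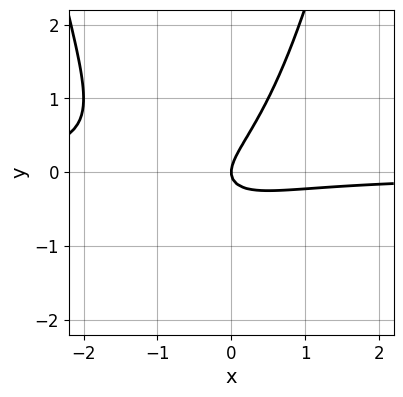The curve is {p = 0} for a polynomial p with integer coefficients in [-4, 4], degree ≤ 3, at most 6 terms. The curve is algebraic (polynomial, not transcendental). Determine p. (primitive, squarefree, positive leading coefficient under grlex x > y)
(a) Degree: the shape is more complex than any degree-2 curve, so deg p = 3.
(b) Checking where it meets the axes: it crosses the y-axis at the gridline y = 0; it crosses the x-axis at the gridline x = 0.
(c) Solving for integer coefficients yields p as stated.

2*x^2*y + 2*x*y - 2*y^2 + x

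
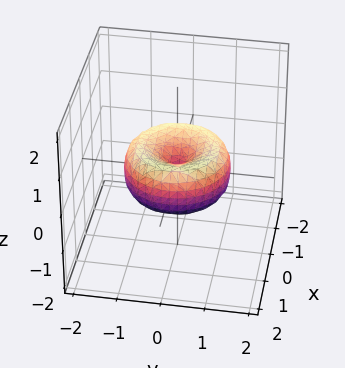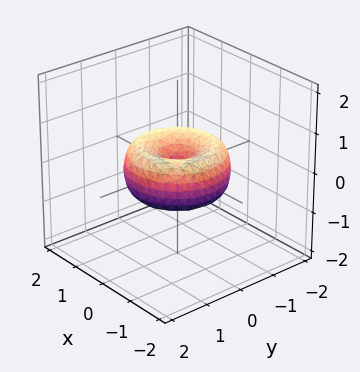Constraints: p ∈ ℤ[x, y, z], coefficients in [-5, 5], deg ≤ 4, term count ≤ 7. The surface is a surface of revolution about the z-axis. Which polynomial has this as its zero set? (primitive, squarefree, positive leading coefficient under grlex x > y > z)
2*x^4 + 4*x^2*y^2 + 2*y^4 - 3*x^2 - 3*y^2 + 3*z^2

First, deg p = 4. No degree-3 surface has this shape.
Then, symmetries: the z-axis is an axis of rotation, so x and y enter only as x² + y².
Then, observable constraints: it crosses the z-axis at the gridline z = 0; it meets the y-axis at y = 0 (among the integer gridlines); a circular section at z = 0 has radius between 1 and 2; it crosses the x-axis at the gridline x = 0.
Finally, these observations pin down the coefficients.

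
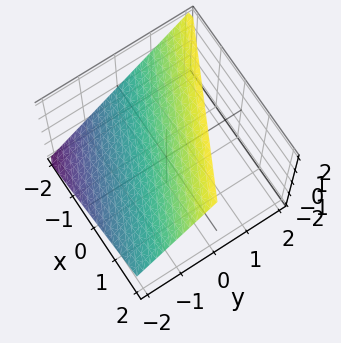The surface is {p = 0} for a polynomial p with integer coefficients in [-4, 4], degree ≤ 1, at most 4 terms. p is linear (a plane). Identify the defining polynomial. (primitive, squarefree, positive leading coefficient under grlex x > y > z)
1. deg p = 1. The surface is flat (a plane).
2. Reading off the gridlines: it meets the y-axis at y = -1 (among the integer gridlines); it crosses the z-axis at the gridline z = 1.
3. The integer polynomial consistent with all of this is the stated p. Check: (-2, 0, 0) on the x-axis lies on the surface, and p(-2, 0, 0) = 0. ✓

x + 2*y - 2*z + 2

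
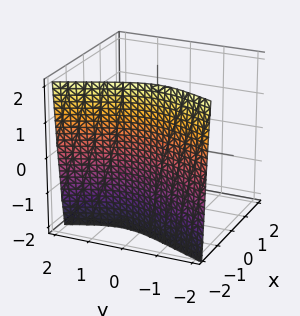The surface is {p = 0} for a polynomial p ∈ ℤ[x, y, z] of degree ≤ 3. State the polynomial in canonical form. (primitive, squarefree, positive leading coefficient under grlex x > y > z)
1. The degree is 3 — no degree-2 surface has this shape.
2. Against the integer gridlines: it misses every integer gridline on the z-axis; no y-intercept at any integer in the box.
3. The integer polynomial consistent with all of this is the stated p.

2*x^3 + 2*y^2 + y*z + 3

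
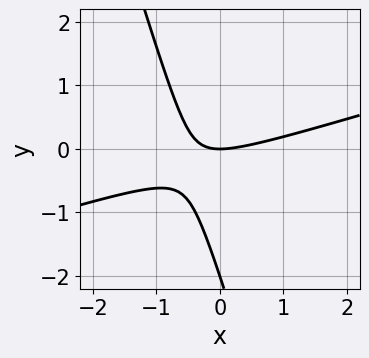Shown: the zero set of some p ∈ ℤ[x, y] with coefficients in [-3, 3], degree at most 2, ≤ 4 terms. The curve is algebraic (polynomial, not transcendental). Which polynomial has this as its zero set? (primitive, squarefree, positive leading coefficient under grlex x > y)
x^2 - 3*x*y - y^2 - 2*y

Degree: a generic line meets the curve in up to 2 points, so deg p = 2.
Checking where it meets the axes: among the integer gridlines, it crosses the y-axis at y ∈ {-2, 0}; it crosses the x-axis at the gridline x = 0.
Together with the visible shape, these determine p as stated.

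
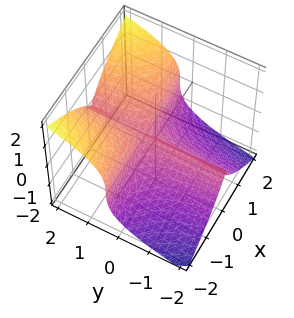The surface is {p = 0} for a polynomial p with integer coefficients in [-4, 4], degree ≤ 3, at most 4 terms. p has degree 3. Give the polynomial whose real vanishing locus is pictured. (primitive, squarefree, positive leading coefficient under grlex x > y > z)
3*x^2*y - 3*z^3 - x^2

1. deg p = 3.
2. Against the integer gridlines: the visible y-axis segment lies entirely on the surface; it crosses the x-axis at the gridline x = 0; it crosses the z-axis at the gridline z = 0.
3. Solving for integer coefficients yields p as stated.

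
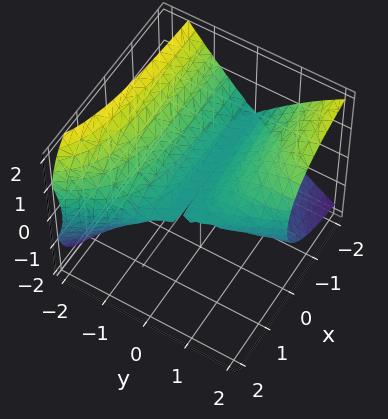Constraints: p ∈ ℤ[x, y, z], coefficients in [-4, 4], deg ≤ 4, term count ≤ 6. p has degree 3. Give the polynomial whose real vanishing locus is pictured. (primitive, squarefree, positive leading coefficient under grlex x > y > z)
2*x*y^2 - x*z^2 + y^3 - 2*y^2 + 3*z^2

The degree is 3 — no degree-2 surface has this shape.
Observable constraints: every point of the x-axis in the box is on the surface; one z-axis crossing is at z = 0; among the integer gridlines, it crosses the y-axis at y ∈ {0, 2}.
The integer polynomial consistent with all of this is the stated p.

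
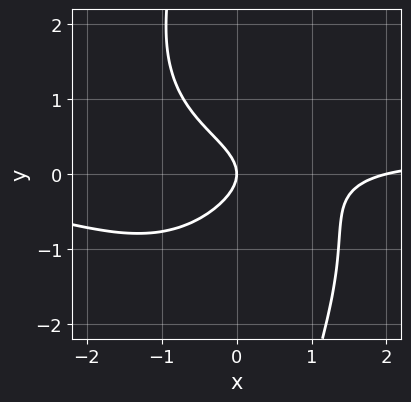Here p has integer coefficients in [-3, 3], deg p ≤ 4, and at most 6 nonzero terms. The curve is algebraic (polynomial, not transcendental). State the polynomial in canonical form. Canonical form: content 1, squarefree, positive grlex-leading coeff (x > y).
Degree: a generic line meets the curve in up to 4 points, so deg p = 4.
From the visible intercepts: one y-axis crossing is at y = 0; among the integer gridlines, it crosses the x-axis at x ∈ {0, 2}.
Putting this together gives p.

x^3*y + x*y^3 - x^2 + 3*y^2 + 2*x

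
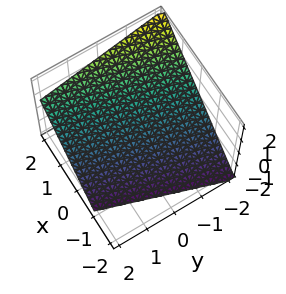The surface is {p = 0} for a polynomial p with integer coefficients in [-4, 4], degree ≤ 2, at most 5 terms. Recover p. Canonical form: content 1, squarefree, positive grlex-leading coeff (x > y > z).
First, deg p = 1. The surface is flat (a plane).
Next, from the axis intercepts and sections: it crosses the y-axis at the gridline y = -2.
Finally, these observations pin down the coefficients.

3*x - y - 3*z - 2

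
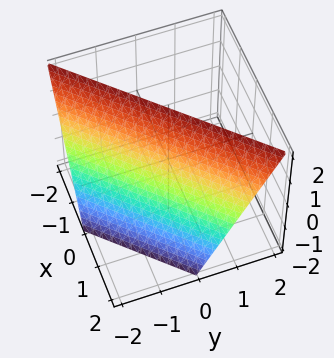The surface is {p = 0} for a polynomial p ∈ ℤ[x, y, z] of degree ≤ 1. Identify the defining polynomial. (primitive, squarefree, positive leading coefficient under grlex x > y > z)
2*x - 2*y + z - 2

First, the degree is 1 — the surface is flat (a plane).
Next, from the axis intercepts and sections: it meets the z-axis at z = 2 (among the integer gridlines); it meets the x-axis at x = 1 (among the integer gridlines).
Finally, fitting integer coefficients to these (and the overall shape) gives p. Check: (0, -1, 0) on the y-axis lies on the surface, and p(0, -1, 0) = 0. ✓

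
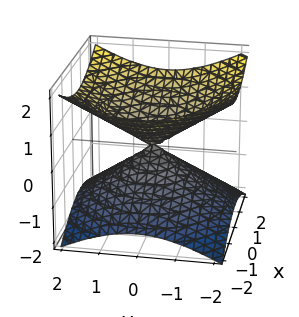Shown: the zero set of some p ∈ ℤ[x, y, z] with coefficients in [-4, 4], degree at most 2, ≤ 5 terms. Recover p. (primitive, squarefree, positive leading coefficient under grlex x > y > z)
x^2 + y^2 - 2*z^2

(a) Degree: two nappes meeting at a single point; a quadric, so deg p = 2.
(b) Symmetries: the z ↦ −z reflection is a symmetry, so z appears only in even powers; rotational symmetry about the z-axis ⇒ p depends on x, y only through x² + y².
(c) Against the integer gridlines: it crosses the x-axis at the gridline x = 0; a circular section at z = -1 has radius between 1 and 2.
(d) Putting this together gives p.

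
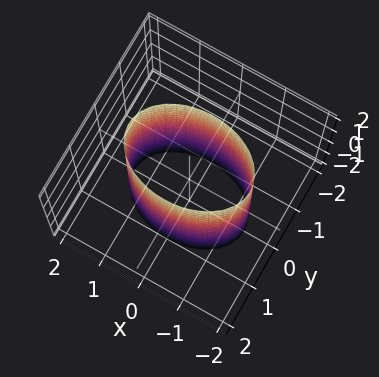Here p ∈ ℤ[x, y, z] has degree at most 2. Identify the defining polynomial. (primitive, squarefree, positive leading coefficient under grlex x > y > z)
x^2 + 2*y^2 - 2

(a) Degree: constant cross-section along one axis; a quadric, so deg p = 2.
(b) Symmetries: it's symmetric under y → −y, forcing even powers of y; mirror symmetry x ↦ −x ⇒ only even powers of x; it's symmetric under z → −z, forcing even powers of z.
(c) From the axis intercepts and sections: the y-axis gridline crossings are at y ∈ {-1, 1}; no z-intercept at any integer in the box.
(d) Putting this together gives p.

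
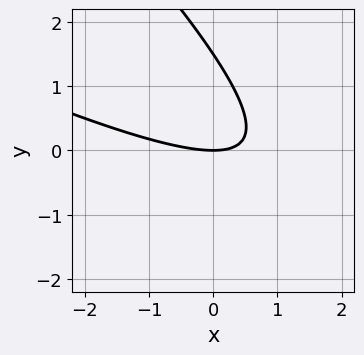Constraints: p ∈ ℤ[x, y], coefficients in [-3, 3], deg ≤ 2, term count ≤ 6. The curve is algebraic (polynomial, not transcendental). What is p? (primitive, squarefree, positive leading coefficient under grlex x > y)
First, deg p = 2. The shape is more complex than any degree-1 curve.
Then, against the integer gridlines: it crosses the y-axis at the gridline y = 0; it crosses the x-axis at the gridline x = 0.
Finally, solving for integer coefficients yields p as stated.

x^2 + 3*x*y + 2*y^2 - 3*y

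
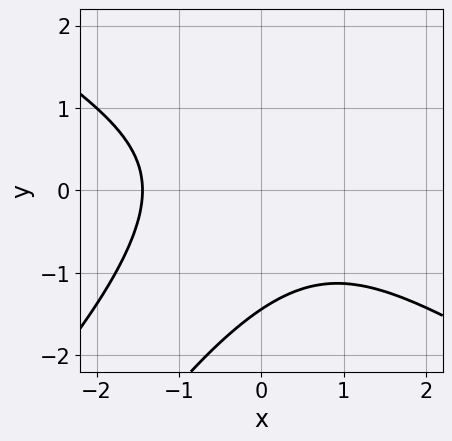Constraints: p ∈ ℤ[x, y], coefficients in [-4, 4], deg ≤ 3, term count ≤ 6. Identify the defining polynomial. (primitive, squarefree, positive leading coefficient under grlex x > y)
x^3 - 2*x*y^2 + y^3 + 3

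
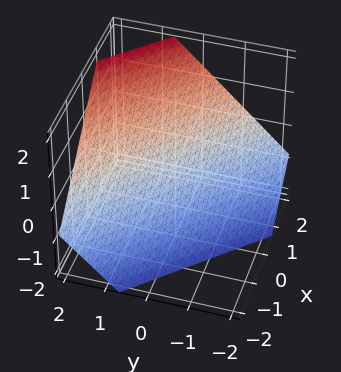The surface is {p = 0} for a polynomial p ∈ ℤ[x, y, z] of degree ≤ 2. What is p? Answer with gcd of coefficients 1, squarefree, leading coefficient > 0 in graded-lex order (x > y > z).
1. The degree is 1 — every cross-section is a straight line — this is a plane.
2. Matching integer coefficients to the picture gives p.

3*x + 3*y - 3*z - 2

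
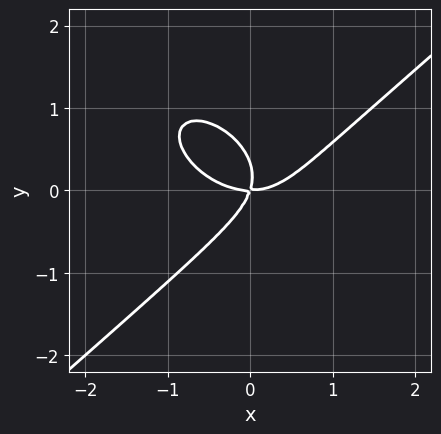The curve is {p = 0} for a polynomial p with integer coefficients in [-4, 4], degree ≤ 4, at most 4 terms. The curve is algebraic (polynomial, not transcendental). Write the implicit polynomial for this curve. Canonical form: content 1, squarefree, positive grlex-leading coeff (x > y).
First, the degree is 3 — no degree-2 curve has this shape.
Then, checking where it meets the axes: it crosses the x-axis at the gridline x = 0; one y-axis crossing is at y = 0.
Finally, together with the visible shape, these determine p as stated.

2*x^3 - 3*y^3 - 3*x*y + y^2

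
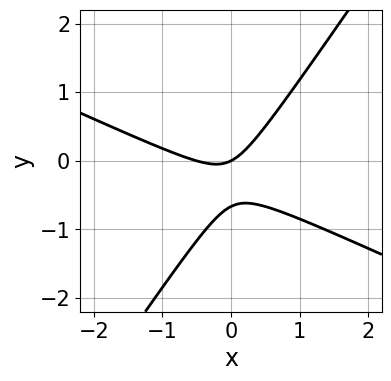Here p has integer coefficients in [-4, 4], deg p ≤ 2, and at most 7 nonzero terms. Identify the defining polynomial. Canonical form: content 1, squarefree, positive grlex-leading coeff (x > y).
1. deg p = 2. No degree-1 curve has this shape.
2. Against the integer gridlines: it meets the x-axis at x = 0 (among the integer gridlines); it meets the y-axis at y = 0 (among the integer gridlines).
3. The integer polynomial consistent with all of this is the stated p.

2*x^2 + 3*x*y - 3*y^2 + x - 2*y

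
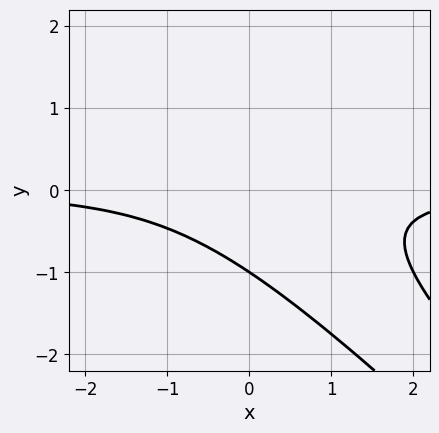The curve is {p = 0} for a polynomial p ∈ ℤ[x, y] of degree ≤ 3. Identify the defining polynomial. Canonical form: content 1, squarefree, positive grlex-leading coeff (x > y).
x^2*y + 2*x*y^2 + y^3 + 1

1. The degree is 3 — a generic line meets the curve in up to 3 points.
2. Reading off the gridlines: it meets the y-axis at y = -1 (among the integer gridlines); the curve avoids every integer x-axis point in the box.
3. These observations pin down the coefficients.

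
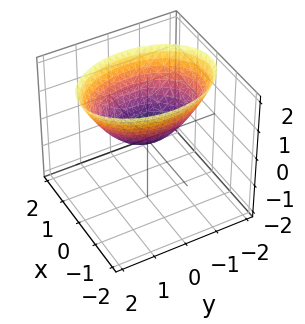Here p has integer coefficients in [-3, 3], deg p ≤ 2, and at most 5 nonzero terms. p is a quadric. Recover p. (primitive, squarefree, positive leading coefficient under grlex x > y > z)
1. deg p = 2.
2. Symmetries: it's symmetric under y → −y, forcing even powers of y; mirror symmetry x ↦ −x ⇒ only even powers of x.
3. Observable constraints: it meets the y-axis at y = 0 (among the integer gridlines); it meets the x-axis at x = 0 (among the integer gridlines); it meets the z-axis at z = 0 (among the integer gridlines).
4. The integer polynomial consistent with all of this is the stated p.

2*x^2 + y^2 - 2*z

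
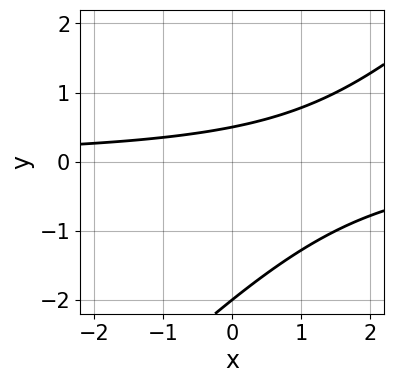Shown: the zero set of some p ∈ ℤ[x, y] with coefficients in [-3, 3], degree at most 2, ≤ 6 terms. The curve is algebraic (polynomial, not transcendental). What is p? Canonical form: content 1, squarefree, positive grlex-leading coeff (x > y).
2*x*y - 2*y^2 - 3*y + 2

First, degree: no degree-1 curve has this shape, so deg p = 2.
Then, observable constraints: one y-axis crossing is at y = -2; the curve avoids every integer x-axis point in the box.
Finally, putting this together gives p.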